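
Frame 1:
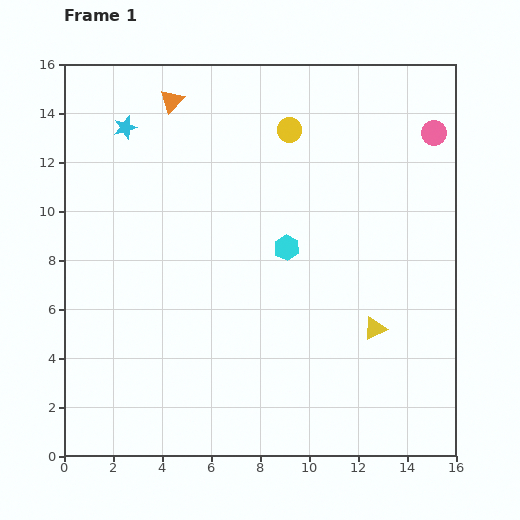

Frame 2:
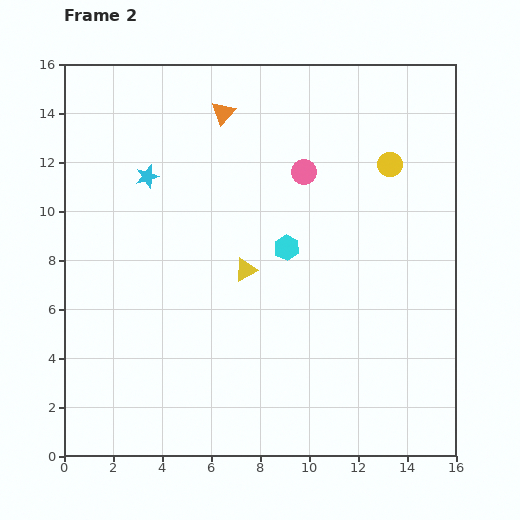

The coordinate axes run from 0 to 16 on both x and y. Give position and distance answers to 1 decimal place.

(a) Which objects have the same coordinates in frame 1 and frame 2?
the cyan hexagon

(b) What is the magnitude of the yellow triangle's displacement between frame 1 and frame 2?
5.8

The yellow triangle moved from (12.7, 5.2) to (7.4, 7.6), a distance of √(5.3² + 2.4²) ≈ 5.8.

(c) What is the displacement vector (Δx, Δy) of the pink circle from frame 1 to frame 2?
(-5.3, -1.6)

The pink circle was at (15.1, 13.2) in frame 1 and (9.8, 11.6) in frame 2.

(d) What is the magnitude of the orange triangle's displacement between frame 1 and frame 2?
2.2

The orange triangle moved from (4.4, 14.5) to (6.5, 14.0), a distance of √(2.1² + 0.5²) ≈ 2.2.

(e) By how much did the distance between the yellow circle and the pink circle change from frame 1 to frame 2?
-2.4

Distance in frame 1: 5.9. Distance in frame 2: 3.5.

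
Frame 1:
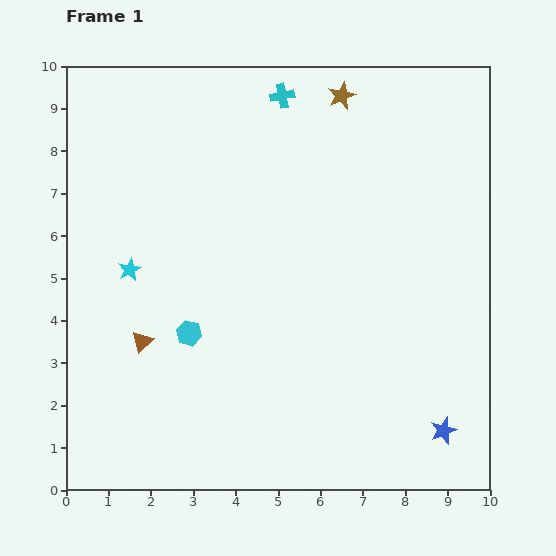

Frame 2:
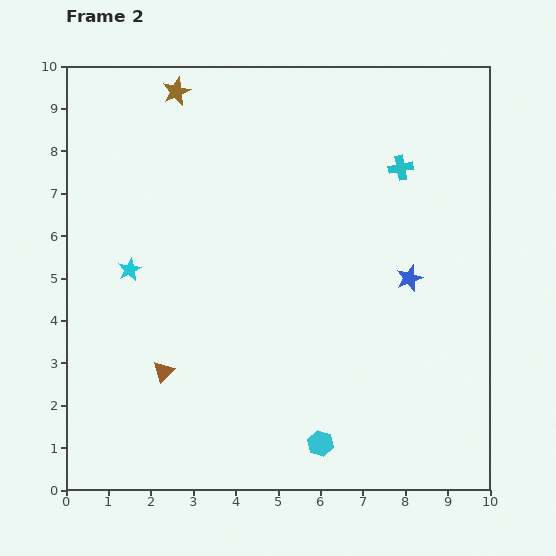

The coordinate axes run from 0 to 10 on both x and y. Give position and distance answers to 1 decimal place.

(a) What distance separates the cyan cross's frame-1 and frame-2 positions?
3.3

The cyan cross moved from (5.1, 9.3) to (7.9, 7.6), a distance of √(2.8² + 1.7²) ≈ 3.3.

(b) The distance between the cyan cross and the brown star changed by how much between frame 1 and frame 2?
+4.2

Distance in frame 1: 1.4. Distance in frame 2: 5.6.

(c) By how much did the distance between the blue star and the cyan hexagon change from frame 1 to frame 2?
-2.0

Distance in frame 1: 6.4. Distance in frame 2: 4.4.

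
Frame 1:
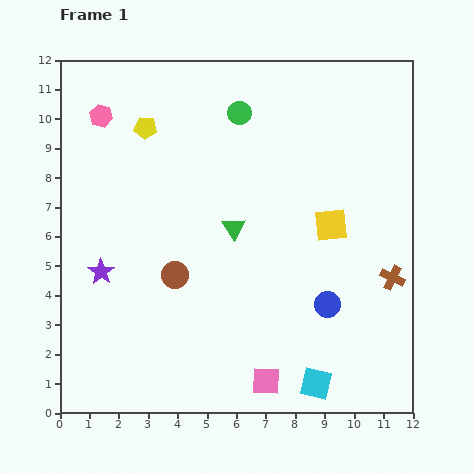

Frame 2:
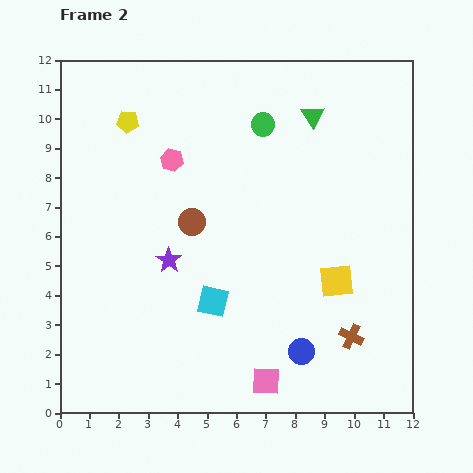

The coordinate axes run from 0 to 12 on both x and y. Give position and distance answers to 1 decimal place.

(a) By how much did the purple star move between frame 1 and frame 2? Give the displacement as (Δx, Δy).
(2.3, 0.4)

The purple star was at (1.4, 4.8) in frame 1 and (3.7, 5.2) in frame 2.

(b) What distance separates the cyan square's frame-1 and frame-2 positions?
4.5

The cyan square moved from (8.7, 1.0) to (5.2, 3.8), a distance of √(3.5² + 2.8²) ≈ 4.5.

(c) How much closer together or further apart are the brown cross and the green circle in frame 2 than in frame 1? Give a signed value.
+0.2

Distance in frame 1: 7.6. Distance in frame 2: 7.8.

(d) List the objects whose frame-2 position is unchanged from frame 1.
the pink square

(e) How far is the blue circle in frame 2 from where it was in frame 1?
1.8

The blue circle moved from (9.1, 3.7) to (8.2, 2.1), a distance of √(0.9² + 1.6²) ≈ 1.8.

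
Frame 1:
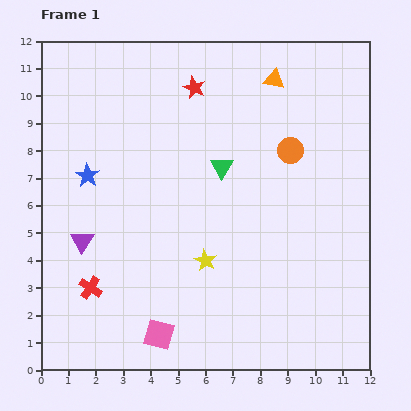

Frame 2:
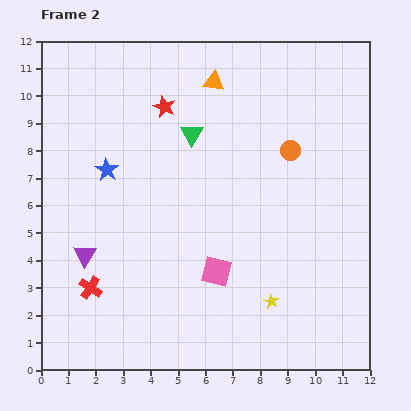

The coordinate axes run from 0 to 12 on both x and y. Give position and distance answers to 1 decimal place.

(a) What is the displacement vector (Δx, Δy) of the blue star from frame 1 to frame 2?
(0.7, 0.2)

The blue star was at (1.7, 7.1) in frame 1 and (2.4, 7.3) in frame 2.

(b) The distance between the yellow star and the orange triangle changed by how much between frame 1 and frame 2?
+1.2

Distance in frame 1: 7.1. Distance in frame 2: 8.3.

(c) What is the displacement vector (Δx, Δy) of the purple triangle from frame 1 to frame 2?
(0.1, -0.5)

The purple triangle was at (1.5, 4.7) in frame 1 and (1.6, 4.2) in frame 2.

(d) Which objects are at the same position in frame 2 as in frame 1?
the orange circle, the red cross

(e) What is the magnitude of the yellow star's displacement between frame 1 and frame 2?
2.8

The yellow star moved from (6.0, 4.0) to (8.4, 2.5), a distance of √(2.4² + 1.5²) ≈ 2.8.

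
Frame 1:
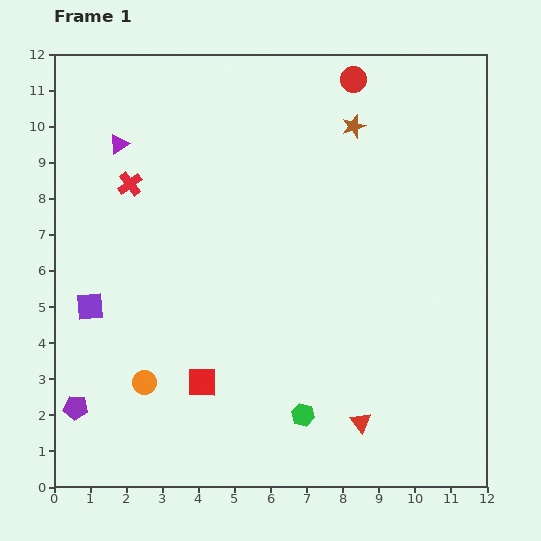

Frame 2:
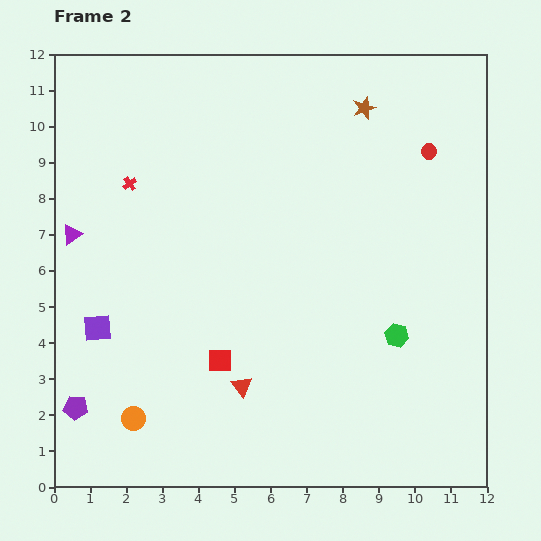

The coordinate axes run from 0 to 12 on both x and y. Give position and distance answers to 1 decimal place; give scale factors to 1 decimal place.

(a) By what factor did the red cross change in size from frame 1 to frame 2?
0.6×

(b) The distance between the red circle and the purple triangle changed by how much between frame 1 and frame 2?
+3.5

Distance in frame 1: 6.7. Distance in frame 2: 10.2.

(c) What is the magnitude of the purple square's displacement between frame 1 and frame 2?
0.6

The purple square moved from (1.0, 5.0) to (1.2, 4.4), a distance of √(0.2² + 0.6²) ≈ 0.6.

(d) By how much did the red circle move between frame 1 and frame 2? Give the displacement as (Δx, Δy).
(2.1, -2.0)

The red circle was at (8.3, 11.3) in frame 1 and (10.4, 9.3) in frame 2.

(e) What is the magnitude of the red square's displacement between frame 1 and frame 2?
0.8

The red square moved from (4.1, 2.9) to (4.6, 3.5), a distance of √(0.5² + 0.6²) ≈ 0.8.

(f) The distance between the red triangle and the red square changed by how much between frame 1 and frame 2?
-3.6

Distance in frame 1: 4.5. Distance in frame 2: 0.9.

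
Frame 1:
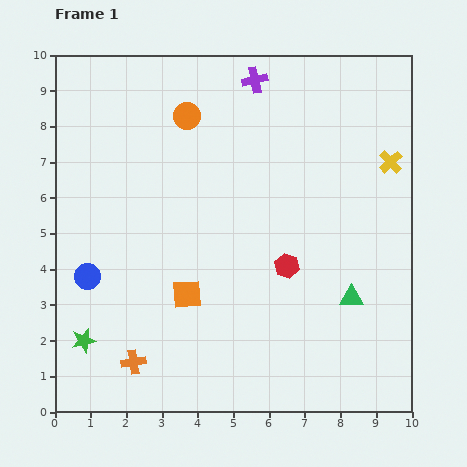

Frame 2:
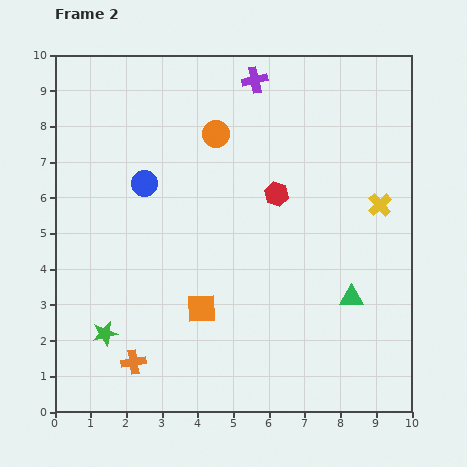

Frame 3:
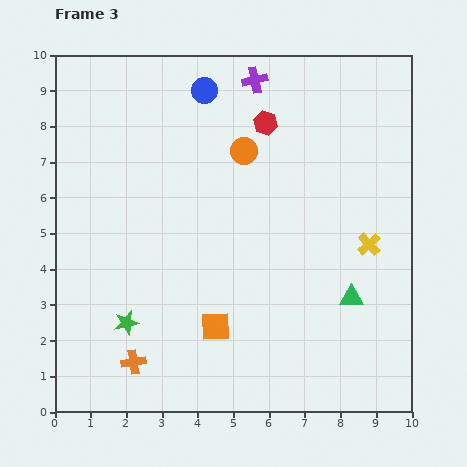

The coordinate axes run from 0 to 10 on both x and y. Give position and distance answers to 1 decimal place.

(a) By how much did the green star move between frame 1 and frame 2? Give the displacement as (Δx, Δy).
(0.6, 0.2)

The green star was at (0.8, 2.0) in frame 1 and (1.4, 2.2) in frame 2.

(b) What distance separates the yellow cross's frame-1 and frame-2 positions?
1.2

The yellow cross moved from (9.4, 7.0) to (9.1, 5.8), a distance of √(0.3² + 1.2²) ≈ 1.2.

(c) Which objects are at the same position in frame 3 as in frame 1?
the orange cross, the green triangle, the purple cross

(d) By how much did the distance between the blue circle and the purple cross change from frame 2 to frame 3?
-2.8

Distance in frame 2: 4.2. Distance in frame 3: 1.4.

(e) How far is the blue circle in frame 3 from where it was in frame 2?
3.1

The blue circle moved from (2.5, 6.4) to (4.2, 9.0), a distance of √(1.7² + 2.6²) ≈ 3.1.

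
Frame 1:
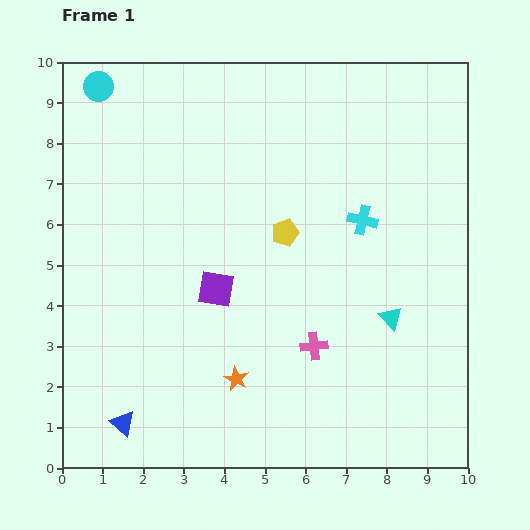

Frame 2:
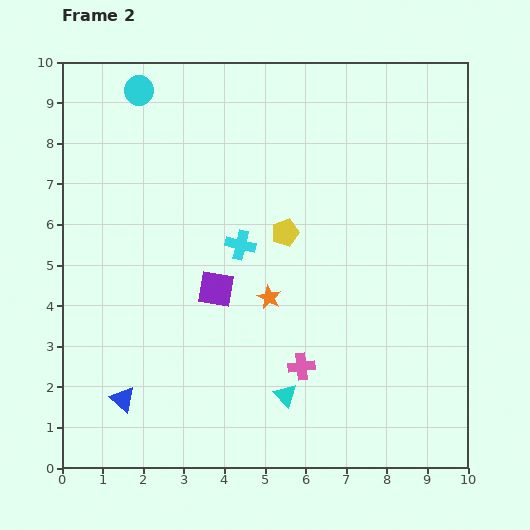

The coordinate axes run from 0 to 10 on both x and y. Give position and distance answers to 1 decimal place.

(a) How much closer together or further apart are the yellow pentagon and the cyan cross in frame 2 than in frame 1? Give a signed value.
-0.8

Distance in frame 1: 1.9. Distance in frame 2: 1.1.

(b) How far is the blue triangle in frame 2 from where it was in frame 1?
0.6

The blue triangle moved from (1.5, 1.1) to (1.5, 1.7), a distance of √(0.0² + 0.6²) ≈ 0.6.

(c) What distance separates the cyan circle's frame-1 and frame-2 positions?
1.0

The cyan circle moved from (0.9, 9.4) to (1.9, 9.3), a distance of √(1.0² + 0.1²) ≈ 1.0.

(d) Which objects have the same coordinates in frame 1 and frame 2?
the purple square, the yellow pentagon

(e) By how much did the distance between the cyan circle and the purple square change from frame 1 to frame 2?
-0.5

Distance in frame 1: 5.8. Distance in frame 2: 5.3.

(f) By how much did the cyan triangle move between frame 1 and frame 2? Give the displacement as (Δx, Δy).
(-2.6, -1.9)

The cyan triangle was at (8.1, 3.7) in frame 1 and (5.5, 1.8) in frame 2.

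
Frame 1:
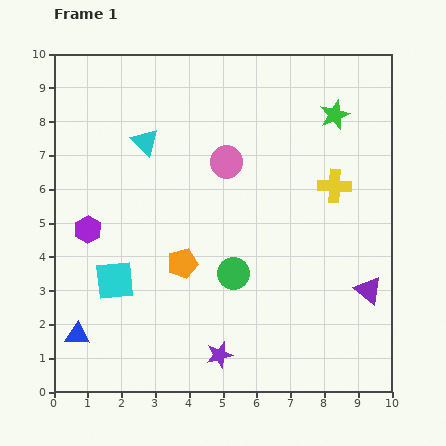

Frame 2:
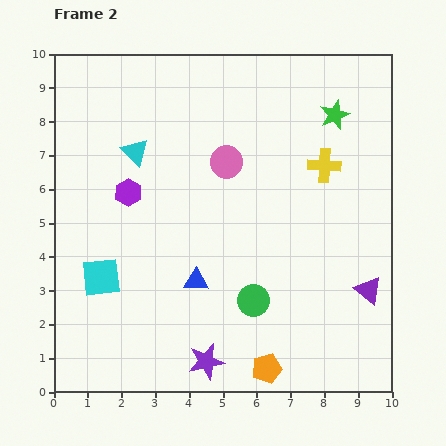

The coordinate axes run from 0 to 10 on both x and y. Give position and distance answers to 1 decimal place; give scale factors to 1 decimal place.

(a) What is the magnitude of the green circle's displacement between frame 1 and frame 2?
1.0

The green circle moved from (5.3, 3.5) to (5.9, 2.7), a distance of √(0.6² + 0.8²) ≈ 1.0.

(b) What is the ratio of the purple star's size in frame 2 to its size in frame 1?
1.4×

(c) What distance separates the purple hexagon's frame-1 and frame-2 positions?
1.6

The purple hexagon moved from (1.0, 4.8) to (2.2, 5.9), a distance of √(1.2² + 1.1²) ≈ 1.6.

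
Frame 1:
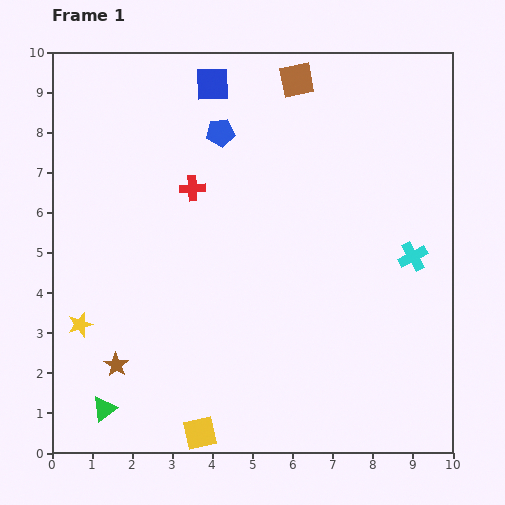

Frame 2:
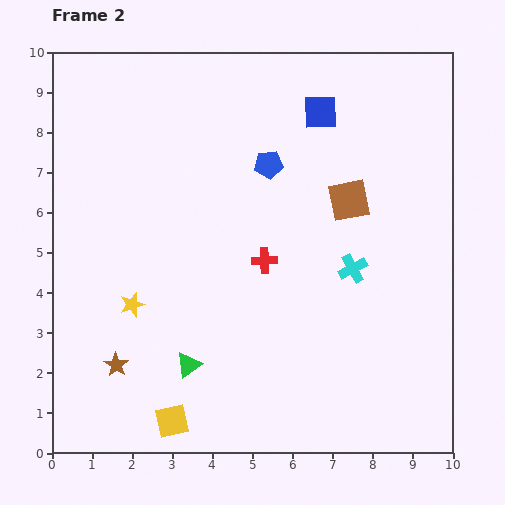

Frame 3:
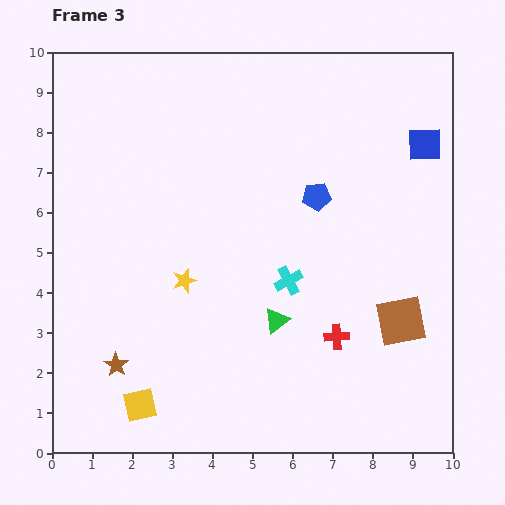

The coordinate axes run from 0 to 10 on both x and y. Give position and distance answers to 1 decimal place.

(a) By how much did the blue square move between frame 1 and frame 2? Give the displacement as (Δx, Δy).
(2.7, -0.7)

The blue square was at (4.0, 9.2) in frame 1 and (6.7, 8.5) in frame 2.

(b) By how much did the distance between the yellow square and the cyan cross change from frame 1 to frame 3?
-2.1

Distance in frame 1: 6.9. Distance in frame 3: 4.8.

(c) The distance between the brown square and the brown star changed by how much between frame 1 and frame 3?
-1.2

Distance in frame 1: 8.4. Distance in frame 3: 7.2.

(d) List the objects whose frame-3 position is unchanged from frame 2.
the brown star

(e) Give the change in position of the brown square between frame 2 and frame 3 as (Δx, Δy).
(1.3, -3.0)

The brown square was at (7.4, 6.3) in frame 2 and (8.7, 3.3) in frame 3.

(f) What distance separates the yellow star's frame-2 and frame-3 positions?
1.4

The yellow star moved from (2.0, 3.7) to (3.3, 4.3), a distance of √(1.3² + 0.6²) ≈ 1.4.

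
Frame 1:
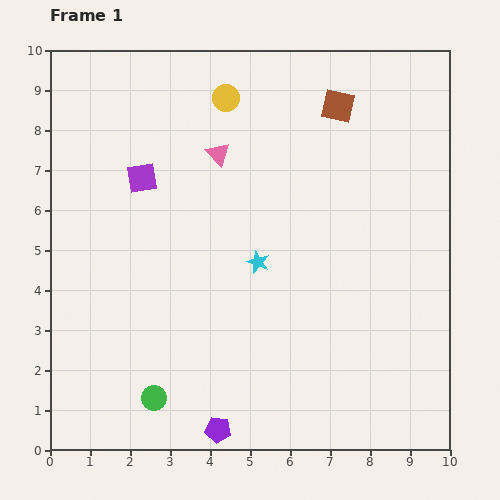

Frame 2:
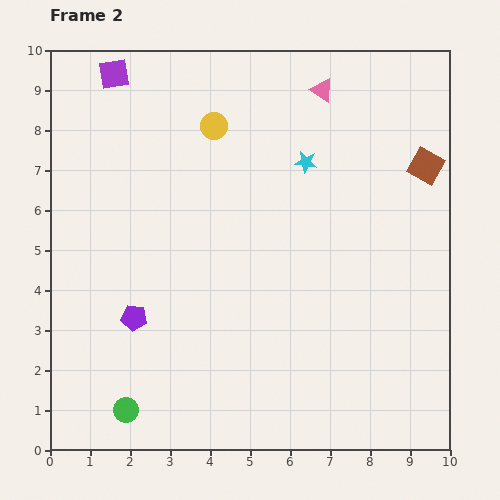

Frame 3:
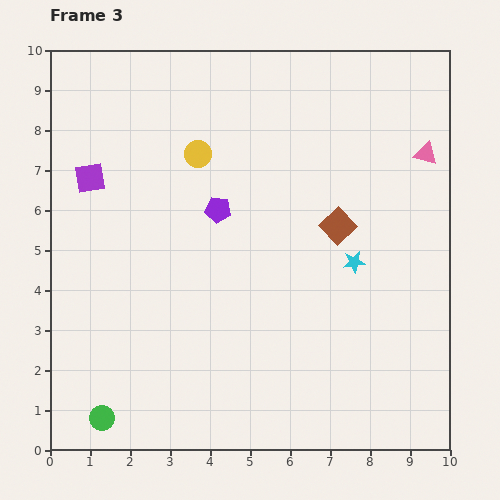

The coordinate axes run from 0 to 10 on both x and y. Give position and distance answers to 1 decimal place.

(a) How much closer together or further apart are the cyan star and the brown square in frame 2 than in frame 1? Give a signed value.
-1.4

Distance in frame 1: 4.4. Distance in frame 2: 3.0.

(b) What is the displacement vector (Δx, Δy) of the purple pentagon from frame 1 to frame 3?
(0.0, 5.5)

The purple pentagon was at (4.2, 0.5) in frame 1 and (4.2, 6.0) in frame 3.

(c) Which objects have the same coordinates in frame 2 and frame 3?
none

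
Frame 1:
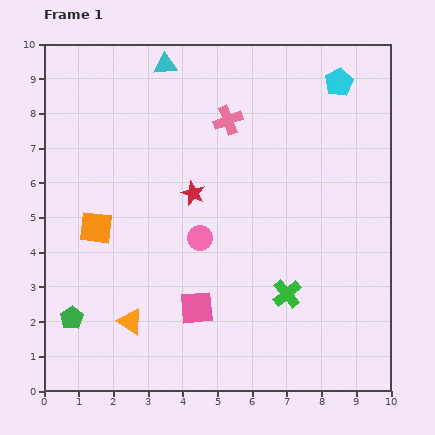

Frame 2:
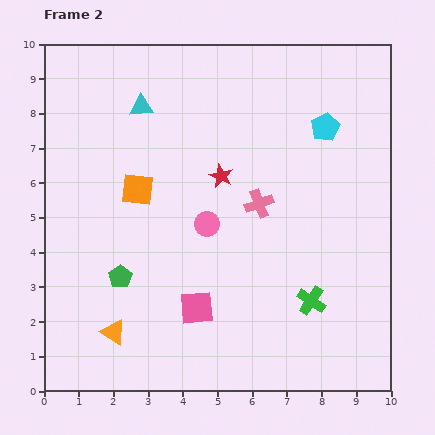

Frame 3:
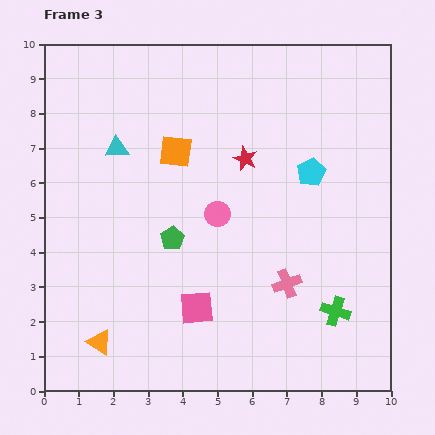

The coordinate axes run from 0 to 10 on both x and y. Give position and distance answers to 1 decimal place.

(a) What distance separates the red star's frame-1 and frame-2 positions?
0.9

The red star moved from (4.3, 5.7) to (5.1, 6.2), a distance of √(0.8² + 0.5²) ≈ 0.9.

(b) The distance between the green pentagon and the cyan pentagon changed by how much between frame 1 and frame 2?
-3.0

Distance in frame 1: 10.3. Distance in frame 2: 7.3.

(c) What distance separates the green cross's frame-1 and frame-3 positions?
1.5

The green cross moved from (7.0, 2.8) to (8.4, 2.3), a distance of √(1.4² + 0.5²) ≈ 1.5.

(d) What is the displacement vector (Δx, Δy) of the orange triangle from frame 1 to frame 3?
(-0.9, -0.6)

The orange triangle was at (2.5, 2.0) in frame 1 and (1.6, 1.4) in frame 3.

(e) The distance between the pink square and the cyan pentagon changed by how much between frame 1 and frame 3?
-2.6

Distance in frame 1: 7.7. Distance in frame 3: 5.1.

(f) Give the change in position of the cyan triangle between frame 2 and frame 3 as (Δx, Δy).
(-0.7, -1.2)

The cyan triangle was at (2.8, 8.2) in frame 2 and (2.1, 7.0) in frame 3.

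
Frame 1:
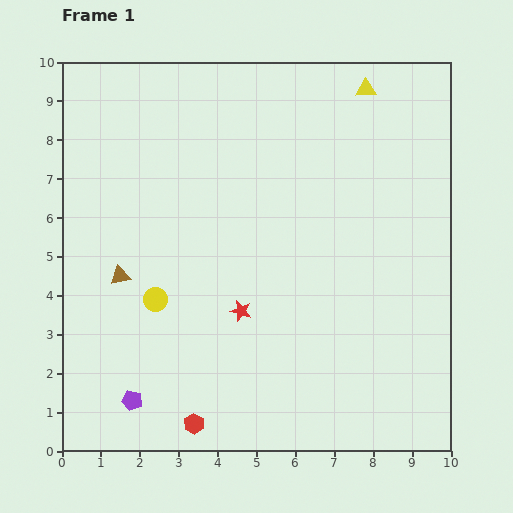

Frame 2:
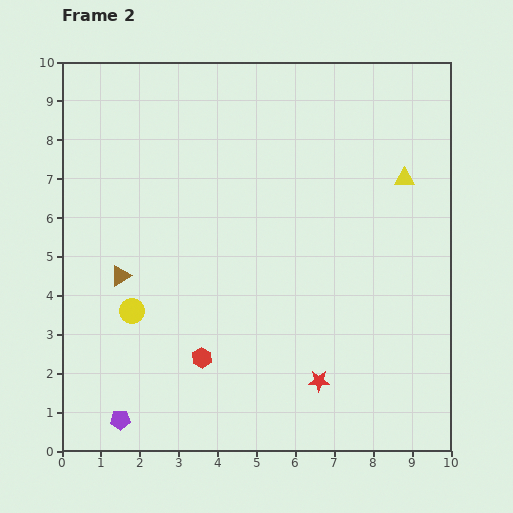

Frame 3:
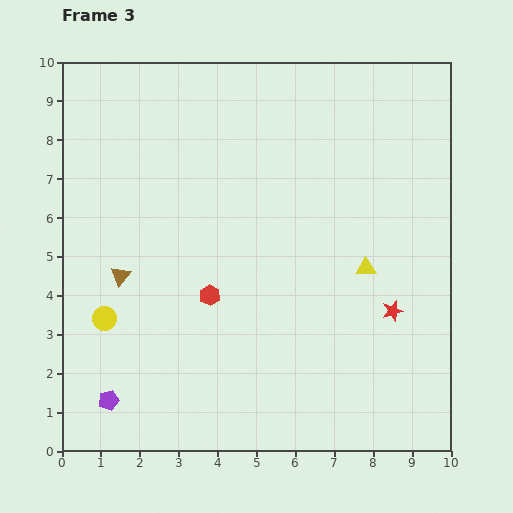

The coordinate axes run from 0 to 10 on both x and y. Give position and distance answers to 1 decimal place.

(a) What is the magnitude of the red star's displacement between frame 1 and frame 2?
2.7

The red star moved from (4.6, 3.6) to (6.6, 1.8), a distance of √(2.0² + 1.8²) ≈ 2.7.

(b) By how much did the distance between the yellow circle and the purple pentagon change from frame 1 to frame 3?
-0.6

Distance in frame 1: 2.7. Distance in frame 3: 2.1.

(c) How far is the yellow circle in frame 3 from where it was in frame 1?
1.4

The yellow circle moved from (2.4, 3.9) to (1.1, 3.4), a distance of √(1.3² + 0.5²) ≈ 1.4.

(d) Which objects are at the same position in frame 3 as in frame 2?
the brown triangle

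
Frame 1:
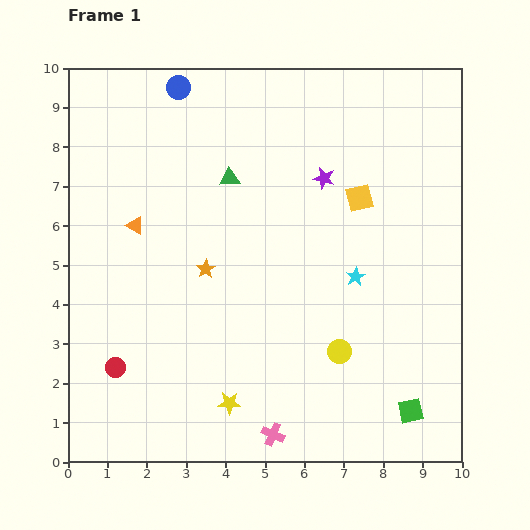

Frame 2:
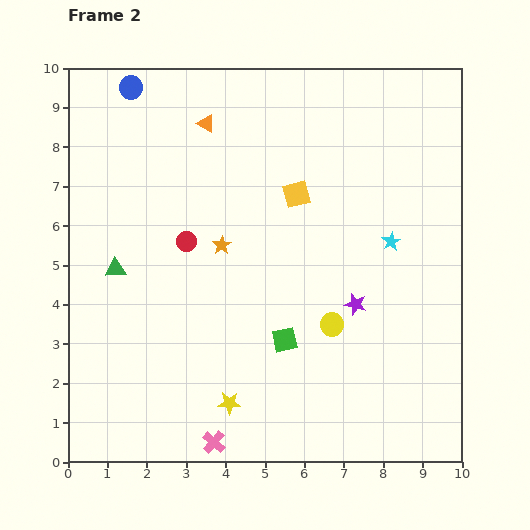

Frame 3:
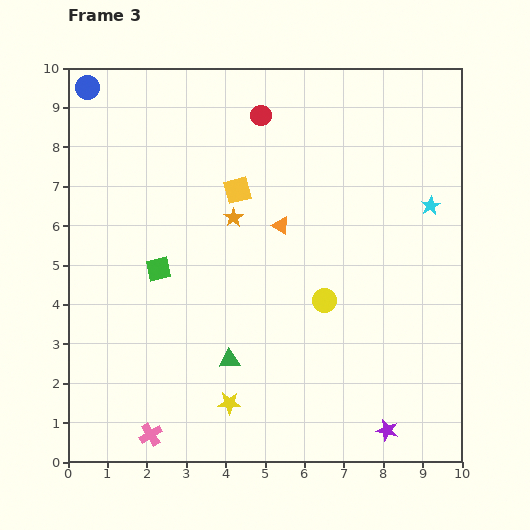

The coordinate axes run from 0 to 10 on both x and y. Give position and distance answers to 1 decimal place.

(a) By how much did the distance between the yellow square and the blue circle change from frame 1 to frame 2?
-0.4

Distance in frame 1: 5.4. Distance in frame 2: 5.0.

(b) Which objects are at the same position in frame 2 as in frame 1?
the yellow star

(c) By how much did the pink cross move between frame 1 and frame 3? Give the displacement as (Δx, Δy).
(-3.1, 0.0)

The pink cross was at (5.2, 0.7) in frame 1 and (2.1, 0.7) in frame 3.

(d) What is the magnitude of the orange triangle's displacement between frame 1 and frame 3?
3.7

The orange triangle moved from (1.7, 6.0) to (5.4, 6.0), a distance of √(3.7² + 0.0²) ≈ 3.7.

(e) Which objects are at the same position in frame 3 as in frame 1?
the yellow star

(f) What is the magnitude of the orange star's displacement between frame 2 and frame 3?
0.8

The orange star moved from (3.9, 5.5) to (4.2, 6.2), a distance of √(0.3² + 0.7²) ≈ 0.8.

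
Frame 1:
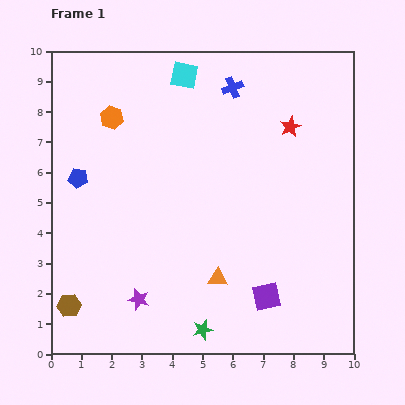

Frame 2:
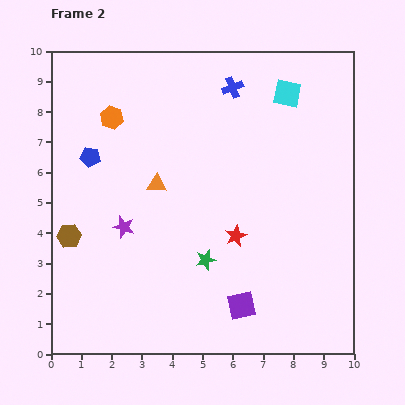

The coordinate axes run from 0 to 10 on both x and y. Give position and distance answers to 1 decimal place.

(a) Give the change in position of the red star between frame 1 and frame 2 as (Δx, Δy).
(-1.8, -3.6)

The red star was at (7.9, 7.5) in frame 1 and (6.1, 3.9) in frame 2.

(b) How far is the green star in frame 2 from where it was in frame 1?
2.3

The green star moved from (5.0, 0.8) to (5.1, 3.1), a distance of √(0.1² + 2.3²) ≈ 2.3.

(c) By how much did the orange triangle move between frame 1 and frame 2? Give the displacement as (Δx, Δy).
(-2.0, 3.1)

The orange triangle was at (5.5, 2.5) in frame 1 and (3.5, 5.6) in frame 2.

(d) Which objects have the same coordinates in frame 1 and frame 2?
the blue cross, the orange hexagon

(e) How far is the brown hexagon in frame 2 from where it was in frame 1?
2.3

The brown hexagon moved from (0.6, 1.6) to (0.6, 3.9), a distance of √(0.0² + 2.3²) ≈ 2.3.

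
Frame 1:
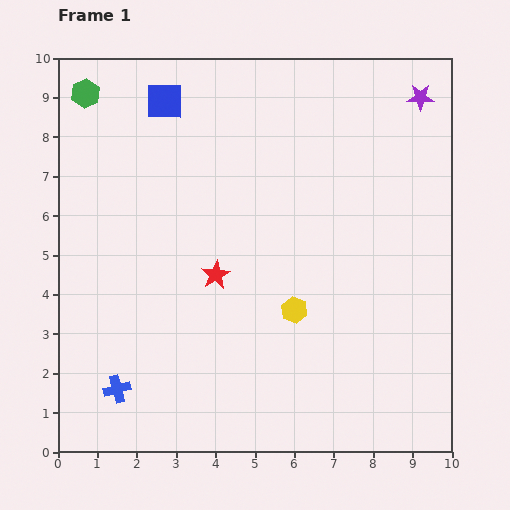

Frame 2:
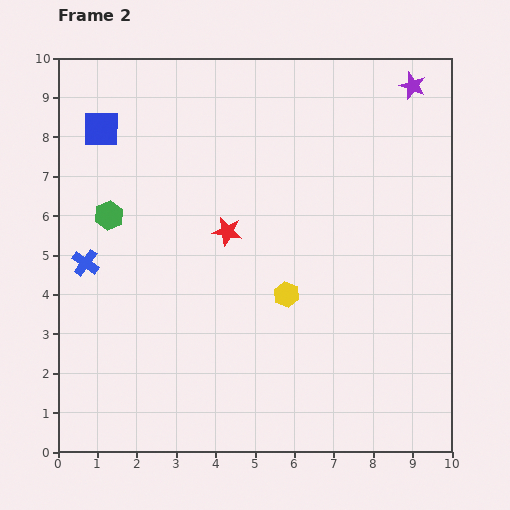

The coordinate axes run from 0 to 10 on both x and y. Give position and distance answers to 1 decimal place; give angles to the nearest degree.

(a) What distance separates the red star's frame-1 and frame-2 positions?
1.1

The red star moved from (4.0, 4.5) to (4.3, 5.6), a distance of √(0.3² + 1.1²) ≈ 1.1.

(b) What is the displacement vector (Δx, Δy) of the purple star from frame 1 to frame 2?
(-0.2, 0.3)

The purple star was at (9.2, 9.0) in frame 1 and (9.0, 9.3) in frame 2.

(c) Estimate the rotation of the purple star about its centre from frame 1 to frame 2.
20° clockwise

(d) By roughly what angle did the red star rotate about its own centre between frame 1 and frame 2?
30° counter-clockwise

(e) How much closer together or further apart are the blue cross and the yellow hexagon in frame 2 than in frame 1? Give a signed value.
+0.3

Distance in frame 1: 4.9. Distance in frame 2: 5.2.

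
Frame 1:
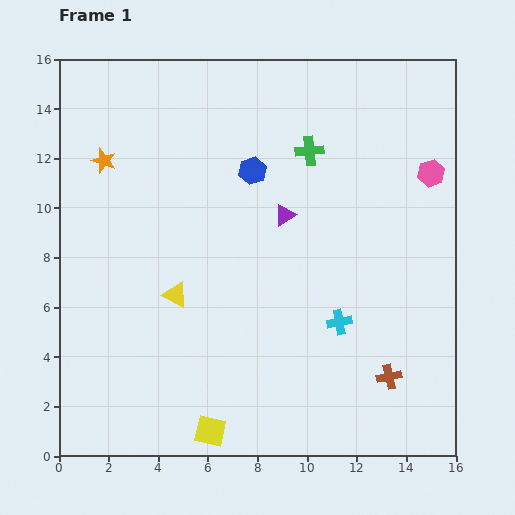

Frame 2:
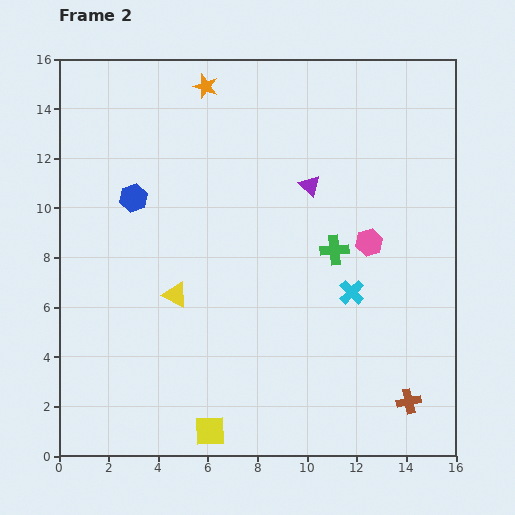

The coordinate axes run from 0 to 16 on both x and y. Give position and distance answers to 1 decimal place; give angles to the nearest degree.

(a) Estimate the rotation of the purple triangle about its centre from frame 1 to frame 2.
45° counter-clockwise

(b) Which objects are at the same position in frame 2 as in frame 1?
the yellow square, the yellow triangle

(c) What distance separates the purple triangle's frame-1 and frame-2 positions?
1.6

The purple triangle moved from (9.1, 9.7) to (10.1, 10.9), a distance of √(1.0² + 1.2²) ≈ 1.6.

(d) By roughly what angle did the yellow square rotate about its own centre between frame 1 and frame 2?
15° counter-clockwise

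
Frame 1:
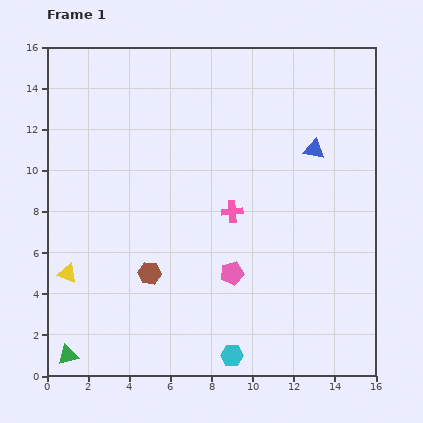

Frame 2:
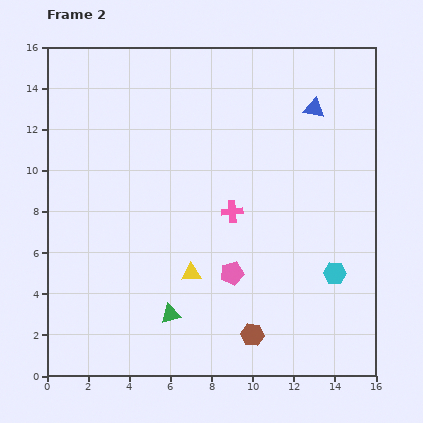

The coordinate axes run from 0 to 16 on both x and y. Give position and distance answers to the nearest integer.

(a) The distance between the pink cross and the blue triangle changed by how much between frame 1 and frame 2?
+1

Distance in frame 1: 5. Distance in frame 2: 6.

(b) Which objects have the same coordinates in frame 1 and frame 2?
the pink cross, the pink pentagon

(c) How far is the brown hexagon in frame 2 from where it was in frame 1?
6

The brown hexagon moved from (5, 5) to (10, 2), a distance of √(5² + 3²) ≈ 6.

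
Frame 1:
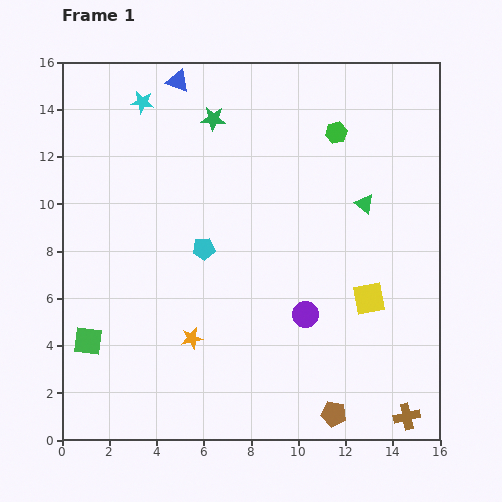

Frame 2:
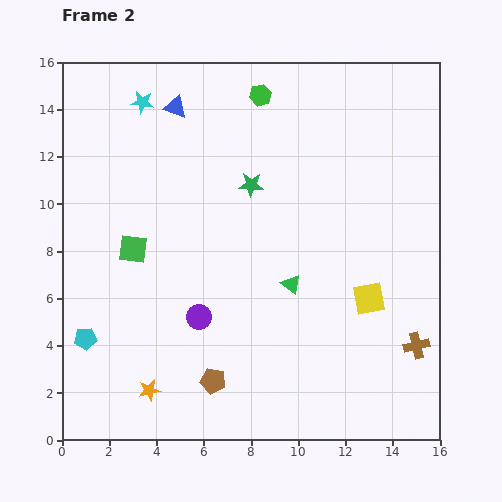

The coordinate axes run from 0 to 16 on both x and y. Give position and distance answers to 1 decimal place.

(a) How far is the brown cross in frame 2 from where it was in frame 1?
3.0

The brown cross moved from (14.6, 1.0) to (15.0, 4.0), a distance of √(0.4² + 3.0²) ≈ 3.0.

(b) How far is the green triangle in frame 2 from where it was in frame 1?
4.6

The green triangle moved from (12.8, 10.0) to (9.7, 6.6), a distance of √(3.1² + 3.4²) ≈ 4.6.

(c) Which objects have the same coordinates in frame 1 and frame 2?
the cyan star, the yellow square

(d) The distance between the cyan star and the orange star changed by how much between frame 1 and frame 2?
+2.0

Distance in frame 1: 10.2. Distance in frame 2: 12.2.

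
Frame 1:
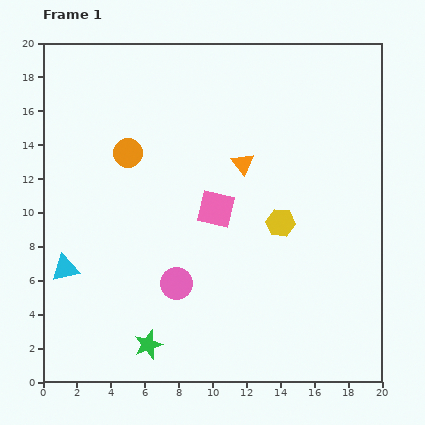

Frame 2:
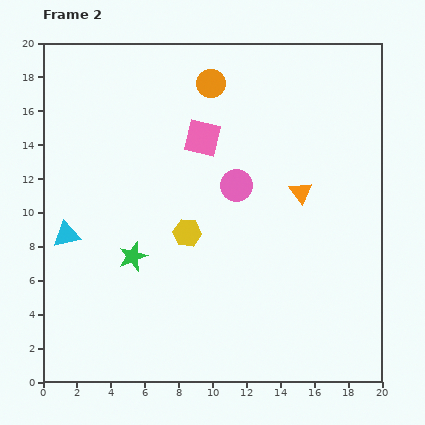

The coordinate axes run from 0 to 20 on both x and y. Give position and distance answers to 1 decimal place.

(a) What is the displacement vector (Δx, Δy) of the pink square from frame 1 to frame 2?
(-0.8, 4.2)

The pink square was at (10.2, 10.2) in frame 1 and (9.4, 14.4) in frame 2.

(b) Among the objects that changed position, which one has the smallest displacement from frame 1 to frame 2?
the cyan triangle

(moved 2.0)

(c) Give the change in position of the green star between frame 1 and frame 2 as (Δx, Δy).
(-0.9, 5.2)

The green star was at (6.2, 2.2) in frame 1 and (5.3, 7.4) in frame 2.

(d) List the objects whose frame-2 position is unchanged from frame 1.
none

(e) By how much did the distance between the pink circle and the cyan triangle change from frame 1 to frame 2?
+3.7

Distance in frame 1: 6.7. Distance in frame 2: 10.4.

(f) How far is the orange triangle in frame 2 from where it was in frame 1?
3.8

The orange triangle moved from (11.8, 12.9) to (15.2, 11.2), a distance of √(3.4² + 1.7²) ≈ 3.8.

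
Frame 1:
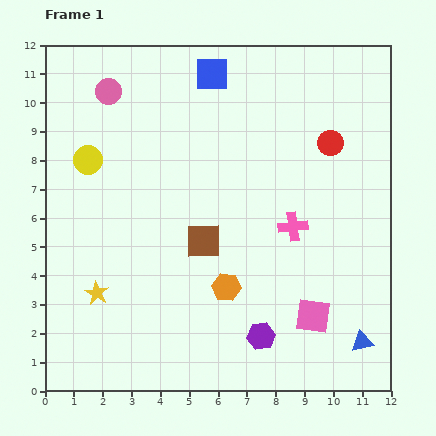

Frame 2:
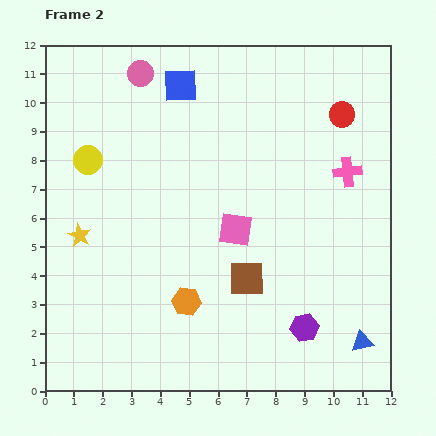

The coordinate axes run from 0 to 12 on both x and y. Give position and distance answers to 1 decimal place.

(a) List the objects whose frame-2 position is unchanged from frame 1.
the yellow circle, the blue triangle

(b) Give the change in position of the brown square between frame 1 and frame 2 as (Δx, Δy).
(1.5, -1.3)

The brown square was at (5.5, 5.2) in frame 1 and (7.0, 3.9) in frame 2.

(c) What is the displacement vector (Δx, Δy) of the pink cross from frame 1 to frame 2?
(1.9, 1.9)

The pink cross was at (8.6, 5.7) in frame 1 and (10.5, 7.6) in frame 2.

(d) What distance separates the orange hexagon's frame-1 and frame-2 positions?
1.5

The orange hexagon moved from (6.3, 3.6) to (4.9, 3.1), a distance of √(1.4² + 0.5²) ≈ 1.5.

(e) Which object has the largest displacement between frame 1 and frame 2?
the pink square

(moved 4.0; next 2.7)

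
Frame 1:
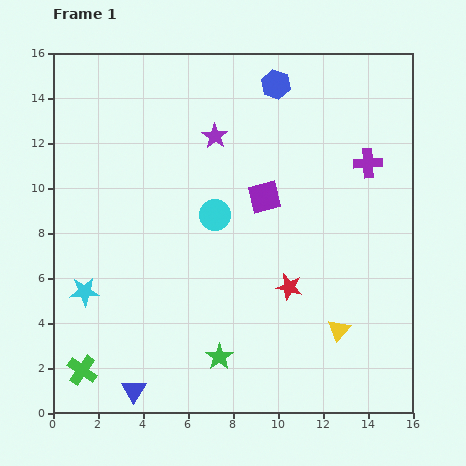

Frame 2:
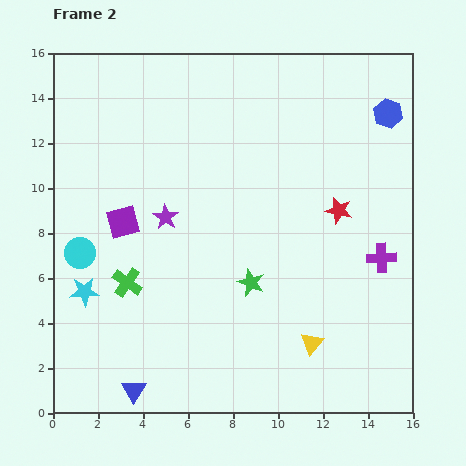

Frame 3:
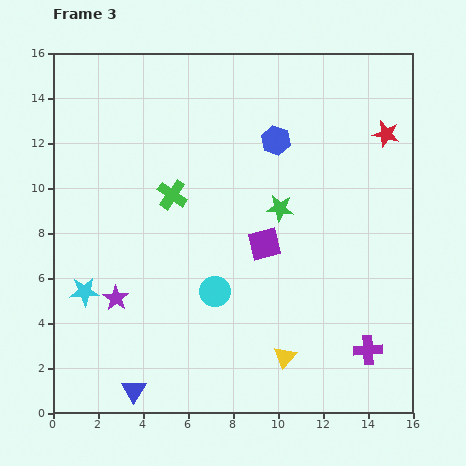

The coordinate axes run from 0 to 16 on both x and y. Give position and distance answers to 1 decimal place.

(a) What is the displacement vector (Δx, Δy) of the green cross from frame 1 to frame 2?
(2.0, 3.9)

The green cross was at (1.3, 1.9) in frame 1 and (3.3, 5.8) in frame 2.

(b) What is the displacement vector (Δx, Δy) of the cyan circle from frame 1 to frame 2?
(-6.0, -1.7)

The cyan circle was at (7.2, 8.8) in frame 1 and (1.2, 7.1) in frame 2.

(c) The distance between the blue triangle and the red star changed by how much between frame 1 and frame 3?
+7.7

Distance in frame 1: 8.3. Distance in frame 3: 16.0.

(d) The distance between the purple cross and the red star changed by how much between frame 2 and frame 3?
+6.8

Distance in frame 2: 2.8. Distance in frame 3: 9.6.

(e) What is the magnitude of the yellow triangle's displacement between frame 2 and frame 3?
1.3

The yellow triangle moved from (11.5, 3.1) to (10.3, 2.5), a distance of √(1.2² + 0.6²) ≈ 1.3.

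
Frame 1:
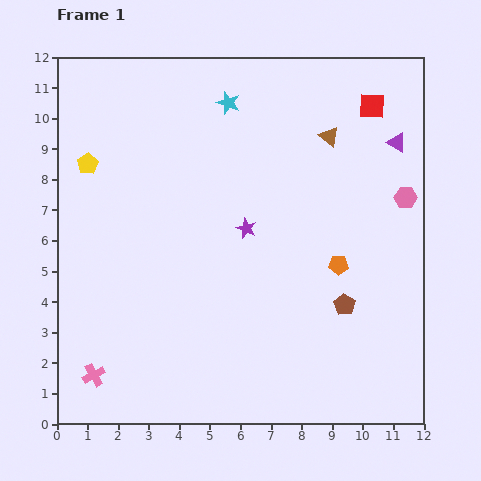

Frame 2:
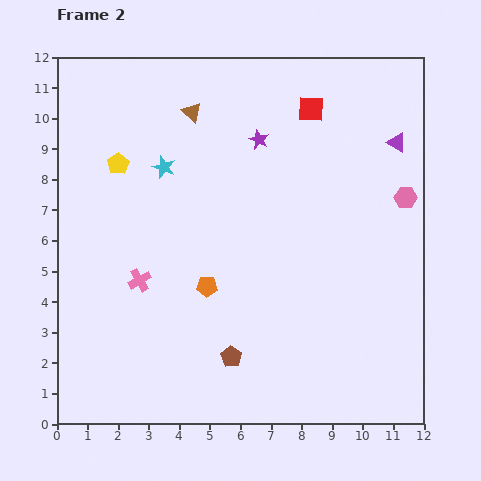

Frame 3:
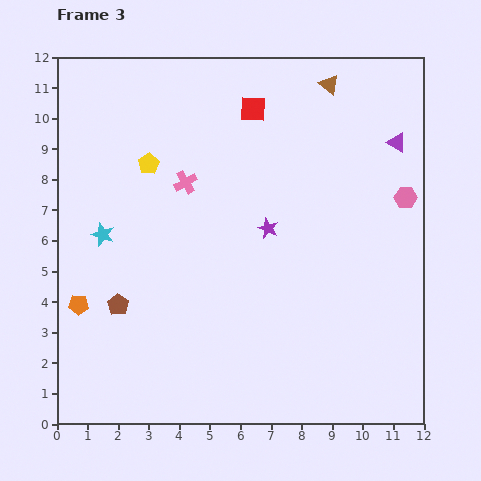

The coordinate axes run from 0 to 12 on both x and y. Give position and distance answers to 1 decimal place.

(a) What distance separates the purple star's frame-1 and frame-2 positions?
2.9

The purple star moved from (6.2, 6.4) to (6.6, 9.3), a distance of √(0.4² + 2.9²) ≈ 2.9.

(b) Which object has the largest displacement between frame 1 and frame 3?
the orange pentagon

(moved 8.6; next 7.4)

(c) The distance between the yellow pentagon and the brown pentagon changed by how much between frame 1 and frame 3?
-4.9

Distance in frame 1: 9.6. Distance in frame 3: 4.7.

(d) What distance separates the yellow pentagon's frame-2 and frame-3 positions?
1.0

The yellow pentagon moved from (2.0, 8.5) to (3.0, 8.5), a distance of √(1.0² + 0.0²) ≈ 1.0.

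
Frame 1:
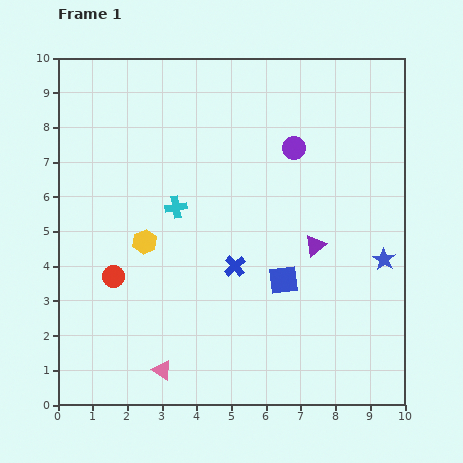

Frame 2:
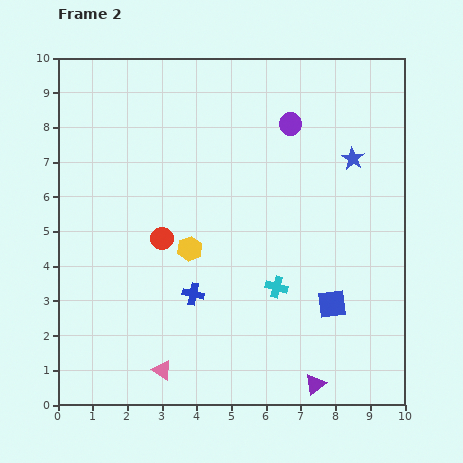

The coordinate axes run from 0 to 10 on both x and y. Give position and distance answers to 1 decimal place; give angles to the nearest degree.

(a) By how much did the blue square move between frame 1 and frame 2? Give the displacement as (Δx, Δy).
(1.4, -0.7)

The blue square was at (6.5, 3.6) in frame 1 and (7.9, 2.9) in frame 2.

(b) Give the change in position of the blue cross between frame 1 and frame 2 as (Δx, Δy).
(-1.2, -0.8)

The blue cross was at (5.1, 4.0) in frame 1 and (3.9, 3.2) in frame 2.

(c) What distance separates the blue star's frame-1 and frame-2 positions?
3.0

The blue star moved from (9.4, 4.2) to (8.5, 7.1), a distance of √(0.9² + 2.9²) ≈ 3.0.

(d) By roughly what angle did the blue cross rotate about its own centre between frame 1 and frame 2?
36° counter-clockwise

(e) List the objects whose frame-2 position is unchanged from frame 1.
the pink triangle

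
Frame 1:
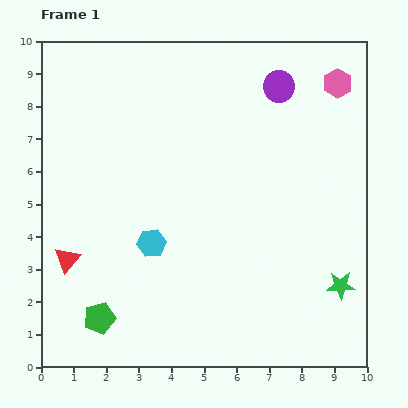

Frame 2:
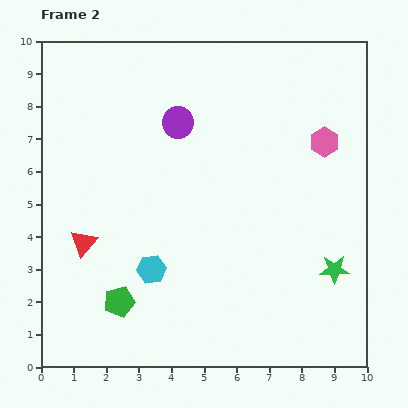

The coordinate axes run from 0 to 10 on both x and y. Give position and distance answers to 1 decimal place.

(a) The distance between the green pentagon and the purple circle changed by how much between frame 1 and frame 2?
-3.2

Distance in frame 1: 9.0. Distance in frame 2: 5.8.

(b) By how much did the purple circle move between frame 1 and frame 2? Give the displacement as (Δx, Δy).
(-3.1, -1.1)

The purple circle was at (7.3, 8.6) in frame 1 and (4.2, 7.5) in frame 2.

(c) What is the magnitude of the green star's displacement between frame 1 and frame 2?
0.5

The green star moved from (9.2, 2.5) to (9.0, 3.0), a distance of √(0.2² + 0.5²) ≈ 0.5.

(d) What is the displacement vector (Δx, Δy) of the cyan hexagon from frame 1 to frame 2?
(0.0, -0.8)

The cyan hexagon was at (3.4, 3.8) in frame 1 and (3.4, 3.0) in frame 2.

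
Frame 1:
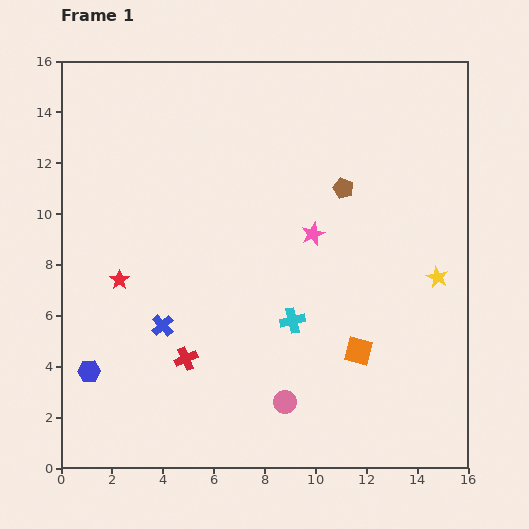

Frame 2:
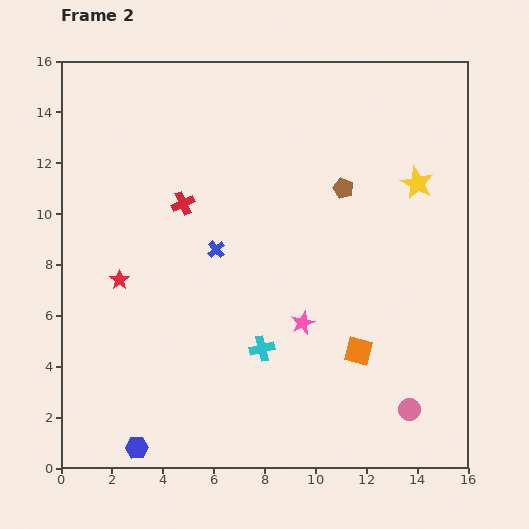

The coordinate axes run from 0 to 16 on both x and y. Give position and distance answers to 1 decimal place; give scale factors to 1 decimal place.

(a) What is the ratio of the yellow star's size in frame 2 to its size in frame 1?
1.5×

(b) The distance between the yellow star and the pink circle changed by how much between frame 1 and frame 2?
+1.2

Distance in frame 1: 7.7. Distance in frame 2: 8.9.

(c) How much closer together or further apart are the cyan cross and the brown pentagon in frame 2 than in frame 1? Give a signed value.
+1.5

Distance in frame 1: 5.6. Distance in frame 2: 7.1.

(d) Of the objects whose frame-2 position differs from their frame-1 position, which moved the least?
the cyan cross

(moved 1.6)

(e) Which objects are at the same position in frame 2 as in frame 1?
the red star, the orange square, the brown pentagon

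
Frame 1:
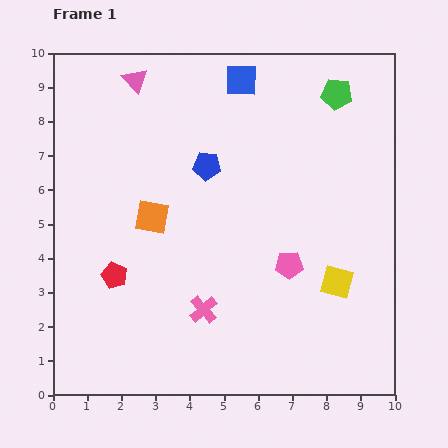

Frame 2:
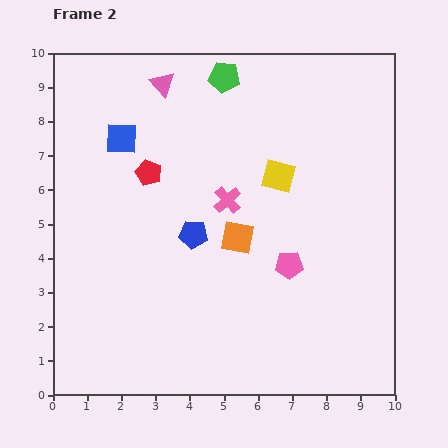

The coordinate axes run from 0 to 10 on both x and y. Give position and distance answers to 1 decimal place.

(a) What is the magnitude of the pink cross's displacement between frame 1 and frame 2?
3.3

The pink cross moved from (4.4, 2.5) to (5.1, 5.7), a distance of √(0.7² + 3.2²) ≈ 3.3.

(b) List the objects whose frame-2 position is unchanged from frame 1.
the pink pentagon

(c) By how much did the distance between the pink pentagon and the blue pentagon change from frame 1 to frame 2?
-0.9

Distance in frame 1: 3.8. Distance in frame 2: 2.9.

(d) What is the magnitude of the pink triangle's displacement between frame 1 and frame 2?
0.8

The pink triangle moved from (2.4, 9.2) to (3.2, 9.1), a distance of √(0.8² + 0.1²) ≈ 0.8.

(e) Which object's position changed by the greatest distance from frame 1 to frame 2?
the blue square

(moved 3.9; next 3.5)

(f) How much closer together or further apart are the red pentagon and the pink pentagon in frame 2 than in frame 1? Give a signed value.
-0.2

Distance in frame 1: 5.1. Distance in frame 2: 4.9.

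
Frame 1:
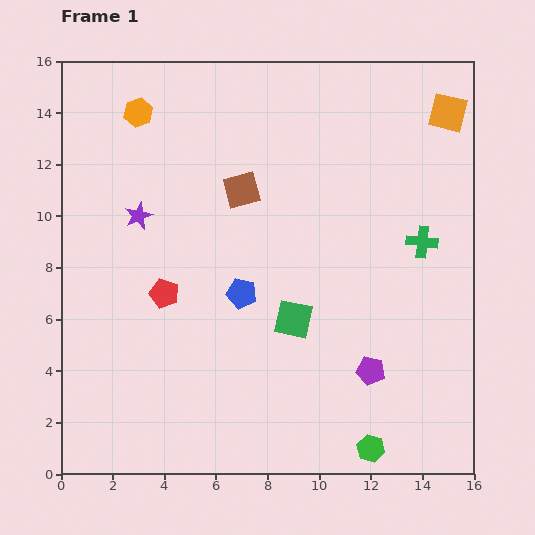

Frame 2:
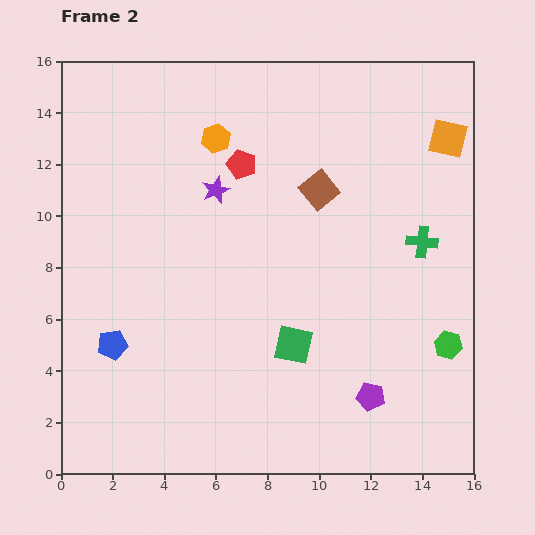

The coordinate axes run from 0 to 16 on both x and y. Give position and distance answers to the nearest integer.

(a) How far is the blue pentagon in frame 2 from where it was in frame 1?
5

The blue pentagon moved from (7, 7) to (2, 5), a distance of √(5² + 2²) ≈ 5.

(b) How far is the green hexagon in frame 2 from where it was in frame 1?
5

The green hexagon moved from (12, 1) to (15, 5), a distance of √(3² + 4²) ≈ 5.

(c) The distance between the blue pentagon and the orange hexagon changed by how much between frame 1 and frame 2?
+1

Distance in frame 1: 8. Distance in frame 2: 9.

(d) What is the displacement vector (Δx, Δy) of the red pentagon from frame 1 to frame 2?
(3, 5)

The red pentagon was at (4, 7) in frame 1 and (7, 12) in frame 2.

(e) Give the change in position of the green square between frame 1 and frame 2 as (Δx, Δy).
(0, -1)

The green square was at (9, 6) in frame 1 and (9, 5) in frame 2.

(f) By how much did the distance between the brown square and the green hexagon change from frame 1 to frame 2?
-3

Distance in frame 1: 11. Distance in frame 2: 8.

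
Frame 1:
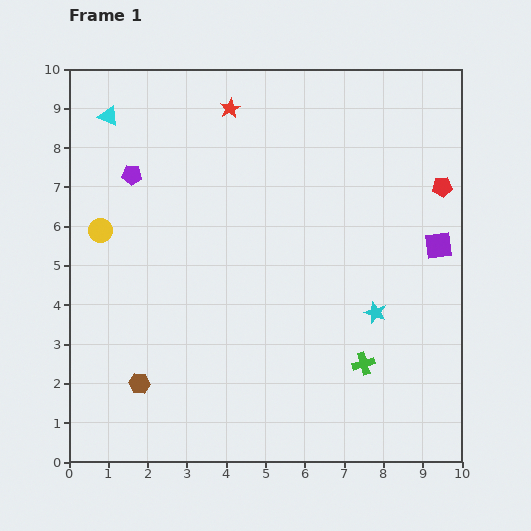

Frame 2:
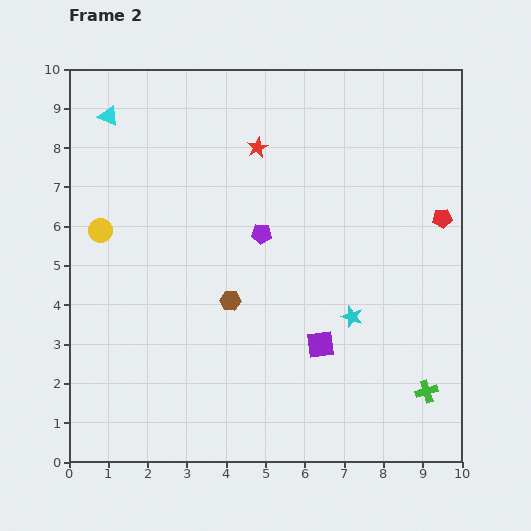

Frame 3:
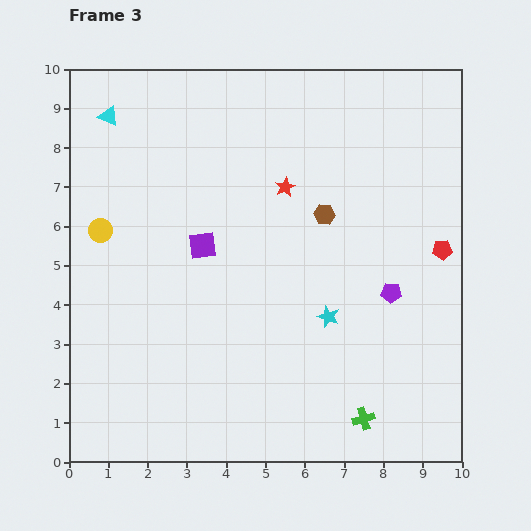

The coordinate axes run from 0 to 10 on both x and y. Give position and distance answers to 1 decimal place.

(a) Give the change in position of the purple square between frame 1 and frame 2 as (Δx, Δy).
(-3.0, -2.5)

The purple square was at (9.4, 5.5) in frame 1 and (6.4, 3.0) in frame 2.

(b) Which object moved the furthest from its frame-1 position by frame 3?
the purple pentagon

(moved 7.2; next 6.4)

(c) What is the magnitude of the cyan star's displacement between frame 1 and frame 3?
1.2

The cyan star moved from (7.8, 3.8) to (6.6, 3.7), a distance of √(1.2² + 0.1²) ≈ 1.2.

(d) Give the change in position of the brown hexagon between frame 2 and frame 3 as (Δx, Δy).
(2.4, 2.2)

The brown hexagon was at (4.1, 4.1) in frame 2 and (6.5, 6.3) in frame 3.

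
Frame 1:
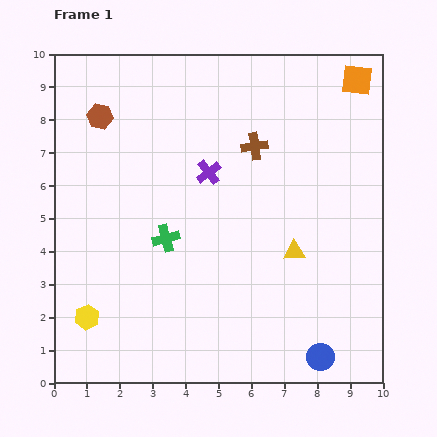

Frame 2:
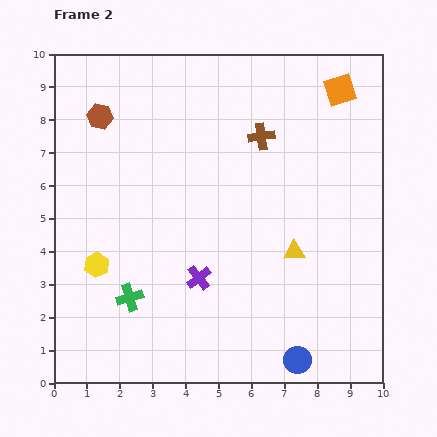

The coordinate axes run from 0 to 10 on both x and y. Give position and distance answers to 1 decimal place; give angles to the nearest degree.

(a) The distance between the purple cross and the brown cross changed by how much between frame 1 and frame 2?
+3.1

Distance in frame 1: 1.6. Distance in frame 2: 4.7.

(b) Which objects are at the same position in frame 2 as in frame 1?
the yellow triangle, the brown hexagon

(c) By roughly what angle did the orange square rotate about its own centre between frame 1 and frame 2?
24° counter-clockwise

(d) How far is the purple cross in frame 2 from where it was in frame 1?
3.2

The purple cross moved from (4.7, 6.4) to (4.4, 3.2), a distance of √(0.3² + 3.2²) ≈ 3.2.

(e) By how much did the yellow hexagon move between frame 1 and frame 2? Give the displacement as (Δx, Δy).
(0.3, 1.6)

The yellow hexagon was at (1.0, 2.0) in frame 1 and (1.3, 3.6) in frame 2.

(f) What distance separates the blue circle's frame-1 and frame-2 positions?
0.7

The blue circle moved from (8.1, 0.8) to (7.4, 0.7), a distance of √(0.7² + 0.1²) ≈ 0.7.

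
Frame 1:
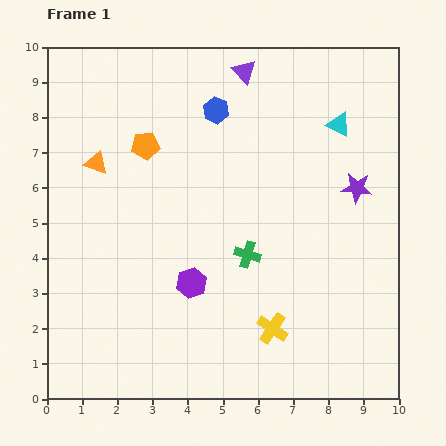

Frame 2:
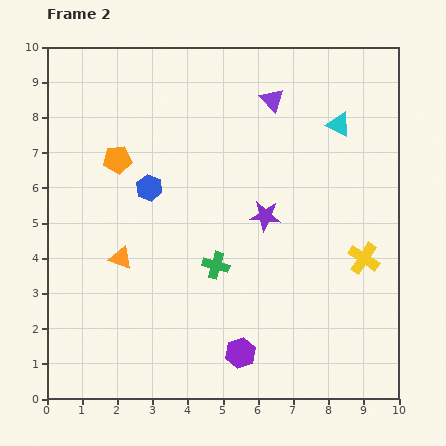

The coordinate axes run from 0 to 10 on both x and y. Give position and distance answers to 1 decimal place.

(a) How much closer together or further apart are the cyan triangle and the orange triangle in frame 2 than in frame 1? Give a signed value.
+0.3

Distance in frame 1: 7.0. Distance in frame 2: 7.3.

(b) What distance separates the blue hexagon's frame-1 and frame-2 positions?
2.9

The blue hexagon moved from (4.8, 8.2) to (2.9, 6.0), a distance of √(1.9² + 2.2²) ≈ 2.9.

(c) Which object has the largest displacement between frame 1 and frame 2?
the yellow cross

(moved 3.3; next 2.9)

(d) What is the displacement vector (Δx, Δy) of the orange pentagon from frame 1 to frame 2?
(-0.8, -0.4)

The orange pentagon was at (2.8, 7.2) in frame 1 and (2.0, 6.8) in frame 2.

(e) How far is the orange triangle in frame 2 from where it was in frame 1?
2.8

The orange triangle moved from (1.4, 6.7) to (2.1, 4.0), a distance of √(0.7² + 2.7²) ≈ 2.8.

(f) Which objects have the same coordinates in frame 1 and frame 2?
the cyan triangle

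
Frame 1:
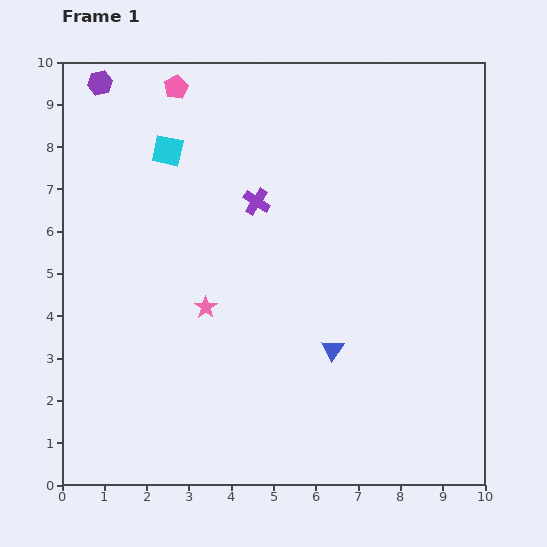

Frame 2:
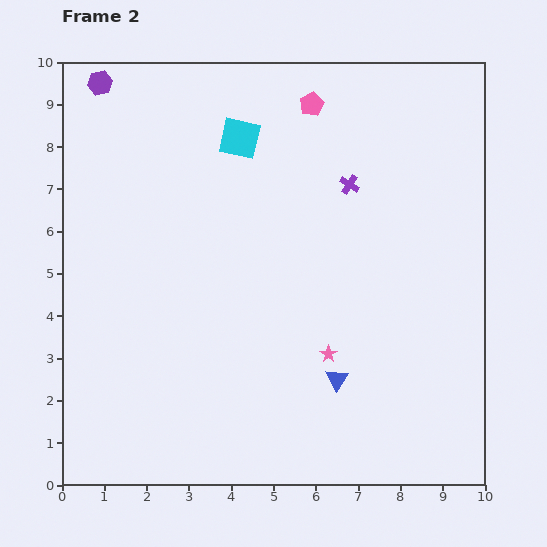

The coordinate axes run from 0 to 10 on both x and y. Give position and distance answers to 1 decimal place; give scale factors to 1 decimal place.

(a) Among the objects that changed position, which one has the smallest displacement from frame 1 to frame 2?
the blue triangle

(moved 0.7)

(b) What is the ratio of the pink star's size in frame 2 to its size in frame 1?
0.7×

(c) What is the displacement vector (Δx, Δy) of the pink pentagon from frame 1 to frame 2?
(3.2, -0.4)

The pink pentagon was at (2.7, 9.4) in frame 1 and (5.9, 9.0) in frame 2.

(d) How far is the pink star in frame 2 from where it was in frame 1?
3.1

The pink star moved from (3.4, 4.2) to (6.3, 3.1), a distance of √(2.9² + 1.1²) ≈ 3.1.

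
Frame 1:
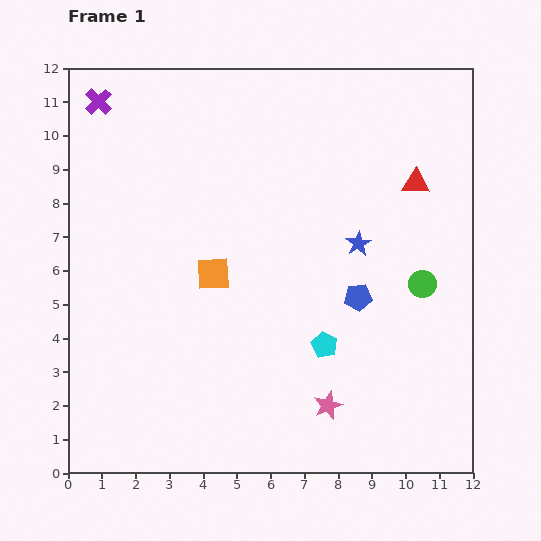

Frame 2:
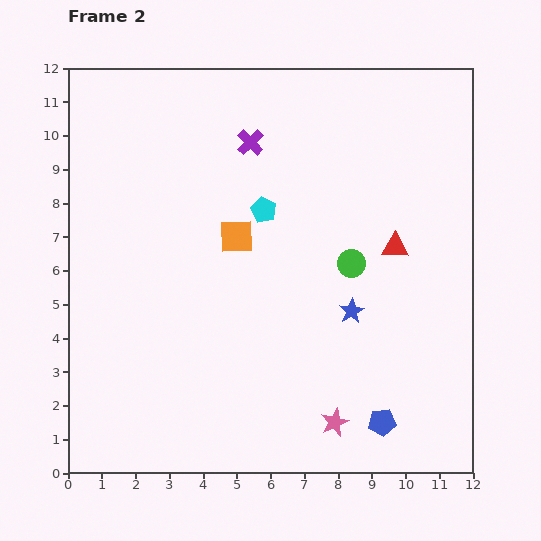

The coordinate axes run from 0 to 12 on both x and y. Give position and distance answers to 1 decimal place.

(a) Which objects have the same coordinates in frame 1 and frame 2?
none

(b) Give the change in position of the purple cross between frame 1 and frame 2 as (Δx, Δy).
(4.5, -1.2)

The purple cross was at (0.9, 11.0) in frame 1 and (5.4, 9.8) in frame 2.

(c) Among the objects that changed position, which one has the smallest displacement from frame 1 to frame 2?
the pink star

(moved 0.5)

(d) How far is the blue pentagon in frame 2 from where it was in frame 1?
3.8

The blue pentagon moved from (8.6, 5.2) to (9.3, 1.5), a distance of √(0.7² + 3.7²) ≈ 3.8.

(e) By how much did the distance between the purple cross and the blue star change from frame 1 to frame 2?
-3.0

Distance in frame 1: 8.8. Distance in frame 2: 5.8.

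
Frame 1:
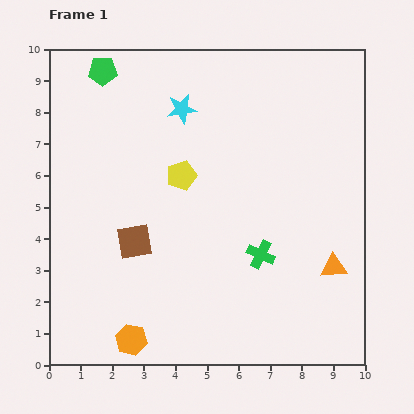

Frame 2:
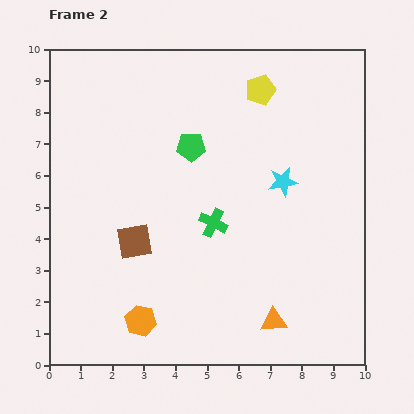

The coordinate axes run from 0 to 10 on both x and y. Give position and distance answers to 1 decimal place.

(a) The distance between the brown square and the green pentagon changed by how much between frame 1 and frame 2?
-2.0

Distance in frame 1: 5.5. Distance in frame 2: 3.5.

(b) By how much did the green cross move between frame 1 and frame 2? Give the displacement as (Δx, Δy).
(-1.5, 1.0)

The green cross was at (6.7, 3.5) in frame 1 and (5.2, 4.5) in frame 2.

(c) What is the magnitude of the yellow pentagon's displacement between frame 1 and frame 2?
3.7

The yellow pentagon moved from (4.2, 6.0) to (6.7, 8.7), a distance of √(2.5² + 2.7²) ≈ 3.7.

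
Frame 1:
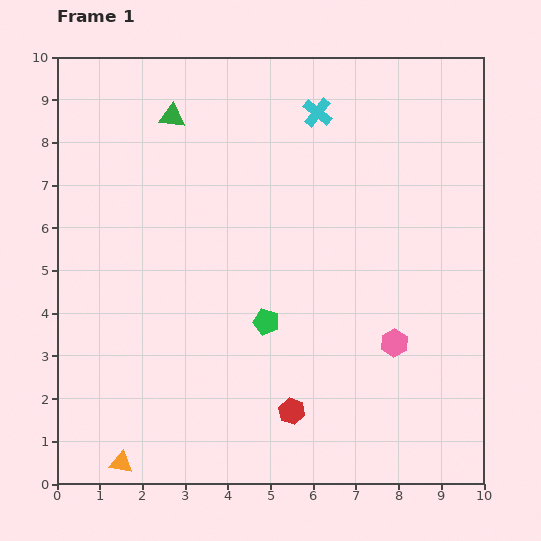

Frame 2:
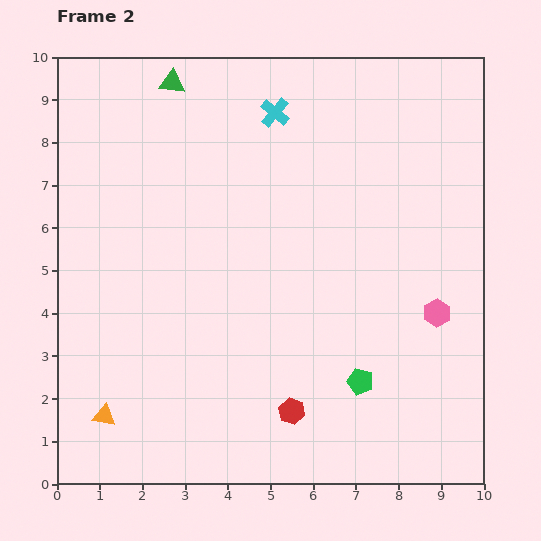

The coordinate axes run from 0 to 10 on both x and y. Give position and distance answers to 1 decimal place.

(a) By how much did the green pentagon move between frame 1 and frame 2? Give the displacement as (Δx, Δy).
(2.2, -1.4)

The green pentagon was at (4.9, 3.8) in frame 1 and (7.1, 2.4) in frame 2.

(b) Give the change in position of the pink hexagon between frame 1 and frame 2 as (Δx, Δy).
(1.0, 0.7)

The pink hexagon was at (7.9, 3.3) in frame 1 and (8.9, 4.0) in frame 2.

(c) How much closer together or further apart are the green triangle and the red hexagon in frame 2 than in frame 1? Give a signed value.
+0.8

Distance in frame 1: 7.4. Distance in frame 2: 8.2.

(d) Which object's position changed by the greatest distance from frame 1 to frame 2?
the green pentagon

(moved 2.6; next 1.2)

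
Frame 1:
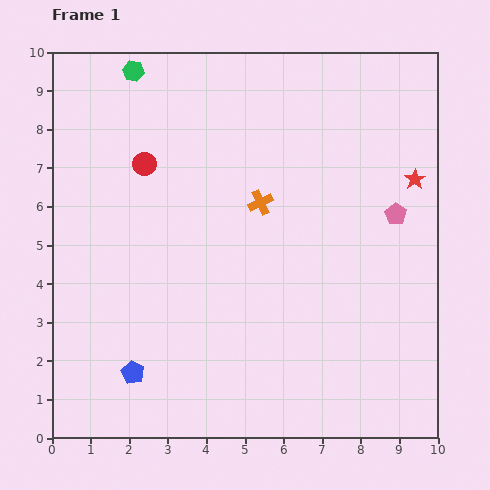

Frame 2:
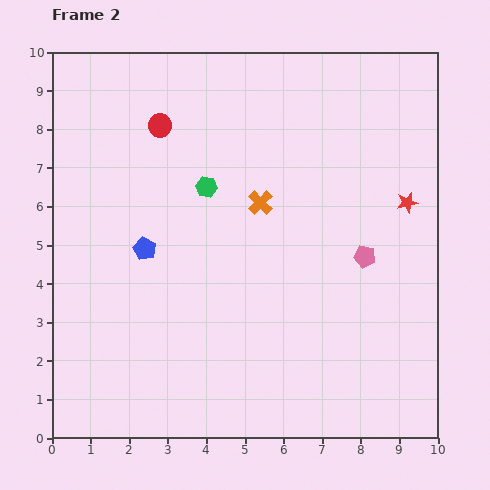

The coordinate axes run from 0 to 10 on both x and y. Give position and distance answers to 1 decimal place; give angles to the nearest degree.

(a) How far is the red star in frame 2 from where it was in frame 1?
0.6

The red star moved from (9.4, 6.7) to (9.2, 6.1), a distance of √(0.2² + 0.6²) ≈ 0.6.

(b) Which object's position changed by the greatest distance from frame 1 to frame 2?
the green hexagon

(moved 3.6; next 3.2)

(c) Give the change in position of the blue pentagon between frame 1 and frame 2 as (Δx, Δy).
(0.3, 3.2)

The blue pentagon was at (2.1, 1.7) in frame 1 and (2.4, 4.9) in frame 2.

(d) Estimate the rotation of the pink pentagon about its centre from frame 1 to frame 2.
21° counter-clockwise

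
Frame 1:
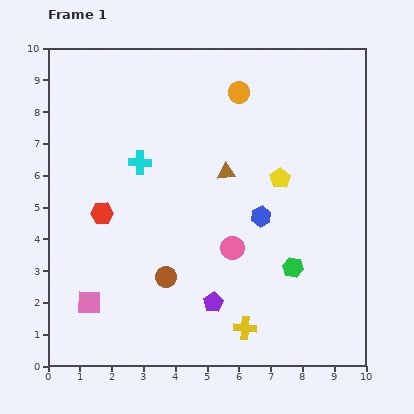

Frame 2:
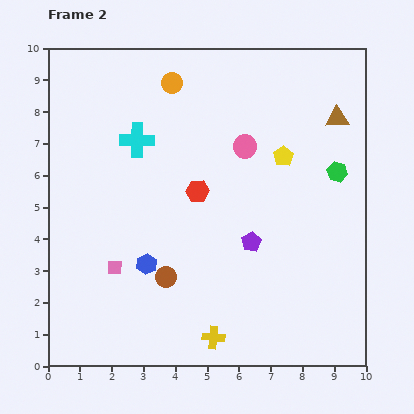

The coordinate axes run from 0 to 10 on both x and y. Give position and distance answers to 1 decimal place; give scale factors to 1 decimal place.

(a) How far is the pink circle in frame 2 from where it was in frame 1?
3.2

The pink circle moved from (5.8, 3.7) to (6.2, 6.9), a distance of √(0.4² + 3.2²) ≈ 3.2.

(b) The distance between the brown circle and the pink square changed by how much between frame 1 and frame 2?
-0.9

Distance in frame 1: 2.5. Distance in frame 2: 1.6.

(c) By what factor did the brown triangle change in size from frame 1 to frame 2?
1.3×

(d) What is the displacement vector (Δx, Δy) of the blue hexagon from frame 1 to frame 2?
(-3.6, -1.5)

The blue hexagon was at (6.7, 4.7) in frame 1 and (3.1, 3.2) in frame 2.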